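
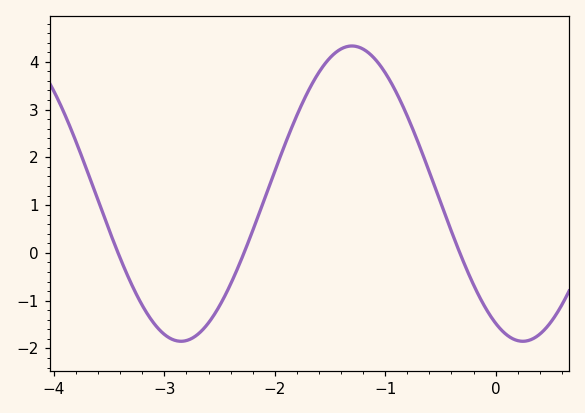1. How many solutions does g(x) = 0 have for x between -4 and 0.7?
3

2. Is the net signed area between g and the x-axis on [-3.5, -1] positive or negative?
positive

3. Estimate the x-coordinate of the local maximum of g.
-1.3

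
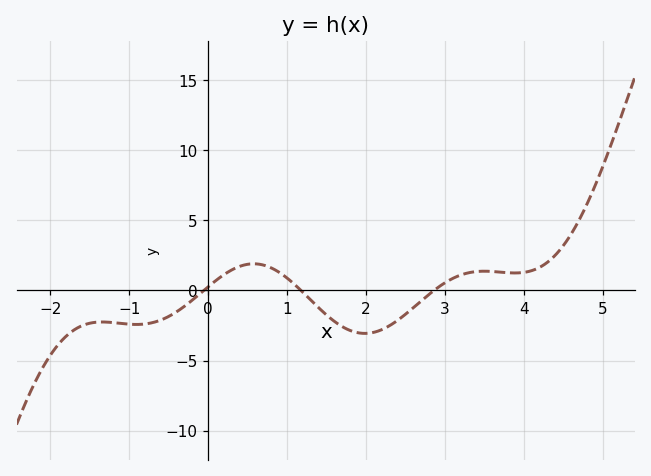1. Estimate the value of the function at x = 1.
0.884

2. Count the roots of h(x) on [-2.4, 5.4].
3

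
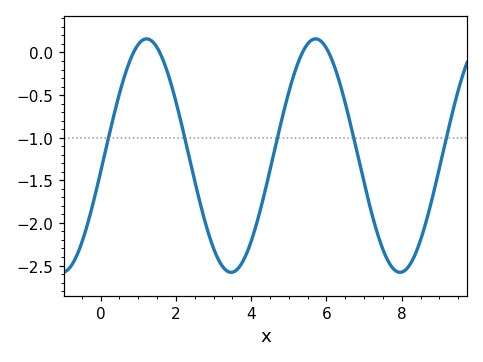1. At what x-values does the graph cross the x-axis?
0.8, 1.6, 5.4, 6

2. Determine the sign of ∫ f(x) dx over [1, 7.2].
negative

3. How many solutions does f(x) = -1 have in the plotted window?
5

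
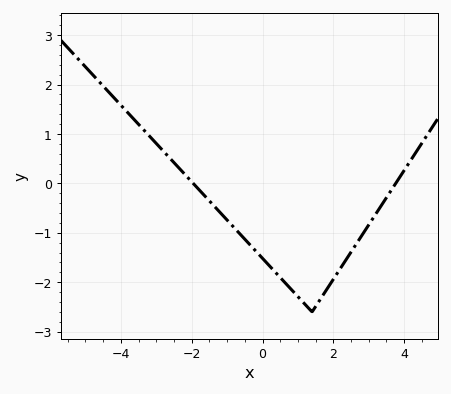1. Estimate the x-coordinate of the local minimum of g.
1.4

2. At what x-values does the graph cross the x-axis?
-2, 3.8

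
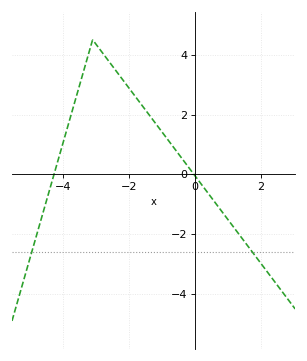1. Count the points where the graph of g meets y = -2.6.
2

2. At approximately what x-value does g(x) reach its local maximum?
-3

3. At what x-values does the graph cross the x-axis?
-4.2, 0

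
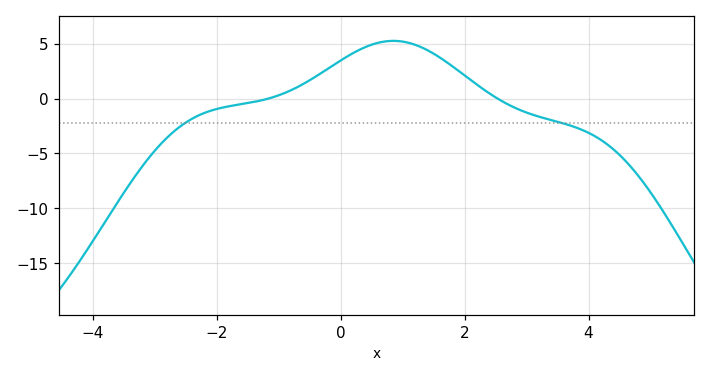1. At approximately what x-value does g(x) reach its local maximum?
0.8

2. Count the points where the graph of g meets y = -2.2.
2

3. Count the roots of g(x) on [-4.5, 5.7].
2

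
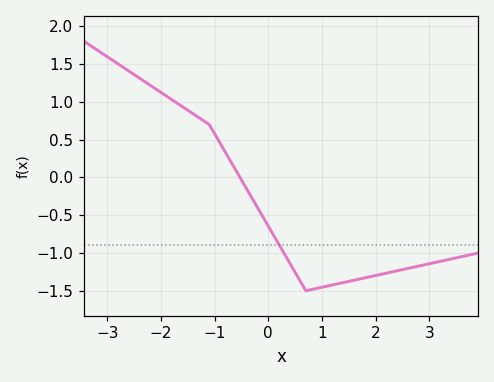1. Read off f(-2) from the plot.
1.12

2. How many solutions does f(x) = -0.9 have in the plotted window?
1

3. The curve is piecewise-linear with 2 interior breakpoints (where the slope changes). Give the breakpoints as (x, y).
(-1.1, 0.7); (0.7, -1.5)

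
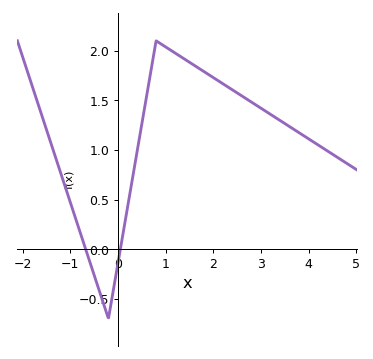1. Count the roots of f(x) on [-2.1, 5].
2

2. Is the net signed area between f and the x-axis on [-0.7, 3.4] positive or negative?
positive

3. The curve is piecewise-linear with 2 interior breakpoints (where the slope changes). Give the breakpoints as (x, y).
(-0.2, -0.7); (0.8, 2.1)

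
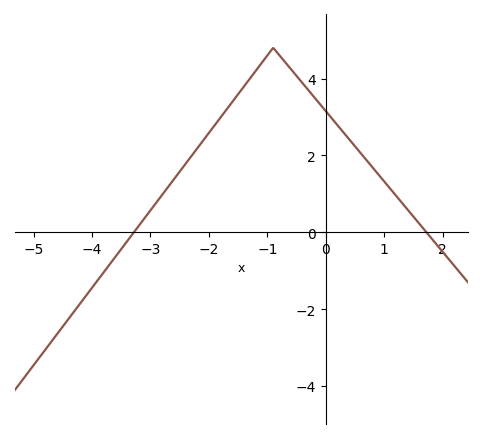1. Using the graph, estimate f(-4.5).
-2.45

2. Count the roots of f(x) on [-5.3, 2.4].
2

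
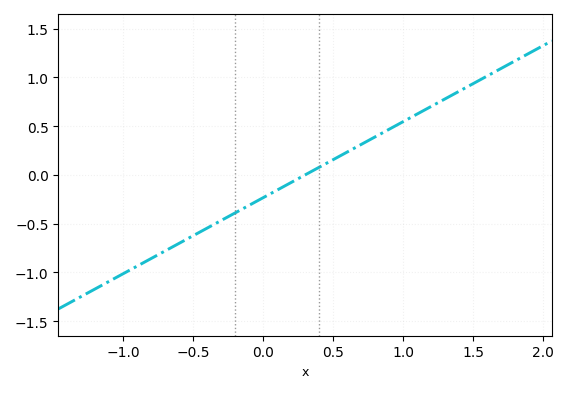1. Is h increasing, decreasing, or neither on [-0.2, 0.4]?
increasing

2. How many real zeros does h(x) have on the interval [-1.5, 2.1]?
1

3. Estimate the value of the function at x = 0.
-0.234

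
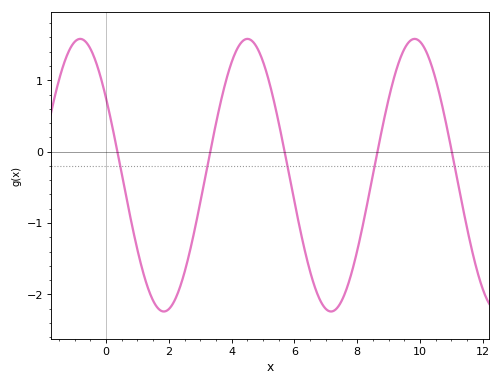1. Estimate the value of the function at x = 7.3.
-2.2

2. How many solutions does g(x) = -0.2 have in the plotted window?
5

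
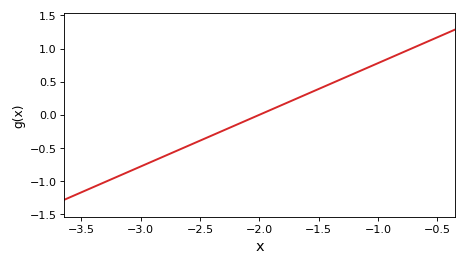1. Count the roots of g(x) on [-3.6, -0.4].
1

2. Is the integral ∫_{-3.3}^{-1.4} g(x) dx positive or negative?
negative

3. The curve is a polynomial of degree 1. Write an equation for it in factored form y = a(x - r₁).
y = 0.78(x + 2)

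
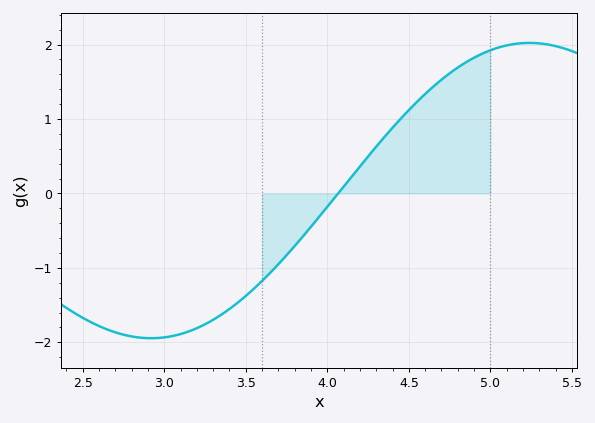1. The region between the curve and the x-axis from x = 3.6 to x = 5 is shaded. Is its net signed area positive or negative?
positive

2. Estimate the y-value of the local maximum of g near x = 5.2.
2.02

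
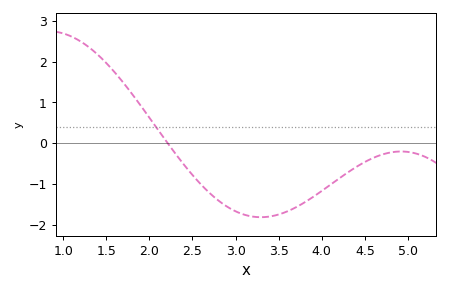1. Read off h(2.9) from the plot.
-1.56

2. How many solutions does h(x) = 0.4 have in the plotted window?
1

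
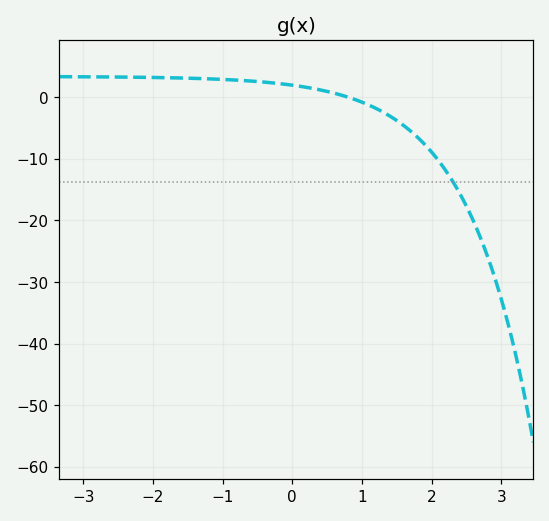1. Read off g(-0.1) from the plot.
2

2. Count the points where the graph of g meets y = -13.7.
1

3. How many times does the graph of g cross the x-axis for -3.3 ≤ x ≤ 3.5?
1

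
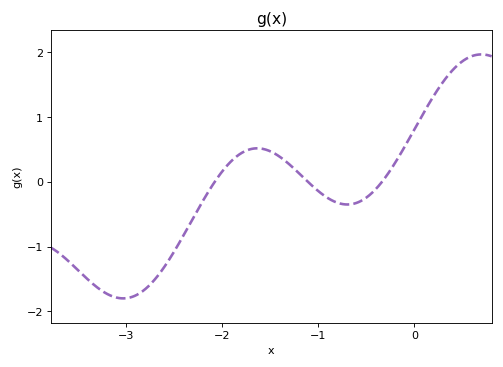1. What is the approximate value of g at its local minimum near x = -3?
-1.8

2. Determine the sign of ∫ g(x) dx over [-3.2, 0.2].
negative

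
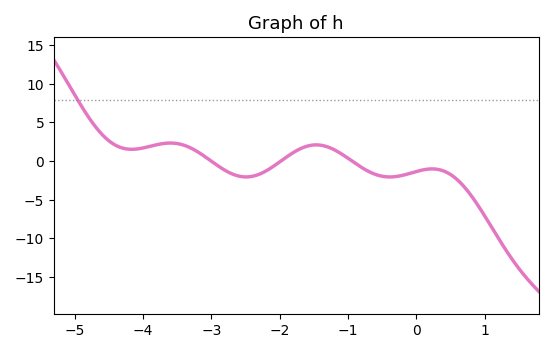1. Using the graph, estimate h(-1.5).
2.09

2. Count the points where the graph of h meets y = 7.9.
1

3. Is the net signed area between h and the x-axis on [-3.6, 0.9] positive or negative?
negative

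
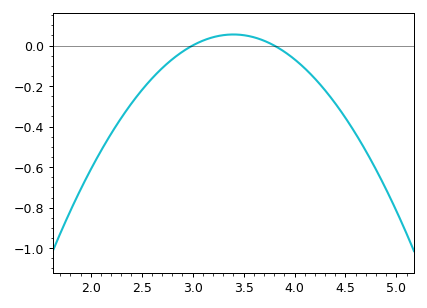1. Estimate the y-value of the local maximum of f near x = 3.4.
0.06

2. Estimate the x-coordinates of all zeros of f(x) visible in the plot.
3, 3.8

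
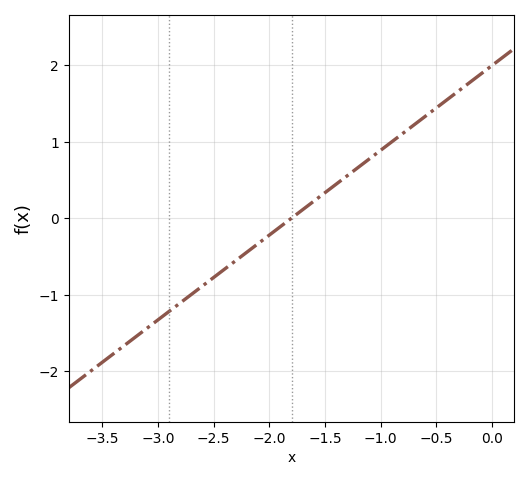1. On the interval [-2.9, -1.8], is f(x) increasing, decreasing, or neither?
increasing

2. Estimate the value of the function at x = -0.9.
1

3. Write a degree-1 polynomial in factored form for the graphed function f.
y = 1.11(x + 1.8)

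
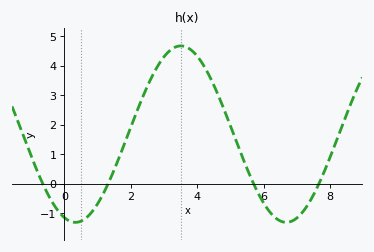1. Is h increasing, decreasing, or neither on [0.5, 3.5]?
increasing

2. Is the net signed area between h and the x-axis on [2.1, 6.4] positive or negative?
positive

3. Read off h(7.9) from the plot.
0.621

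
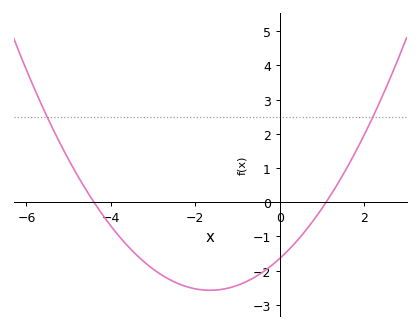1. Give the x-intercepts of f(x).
-4.4, 1.1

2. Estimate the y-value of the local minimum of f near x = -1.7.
-2.57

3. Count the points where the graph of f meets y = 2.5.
2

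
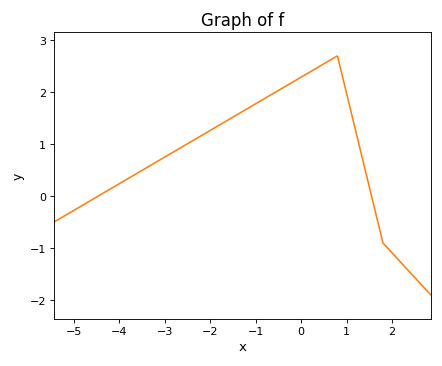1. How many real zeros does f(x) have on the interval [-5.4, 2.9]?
2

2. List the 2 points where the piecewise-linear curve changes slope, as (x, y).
(0.8, 2.7); (1.8, -0.9)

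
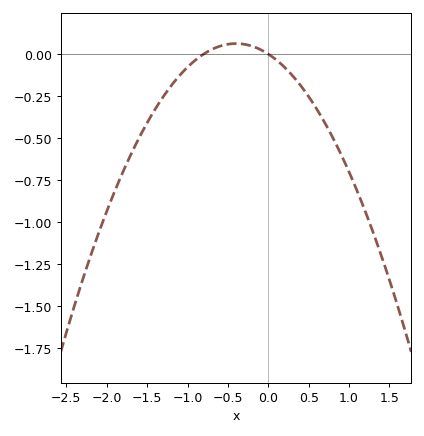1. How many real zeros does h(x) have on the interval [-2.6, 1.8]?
2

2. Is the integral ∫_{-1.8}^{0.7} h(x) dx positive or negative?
negative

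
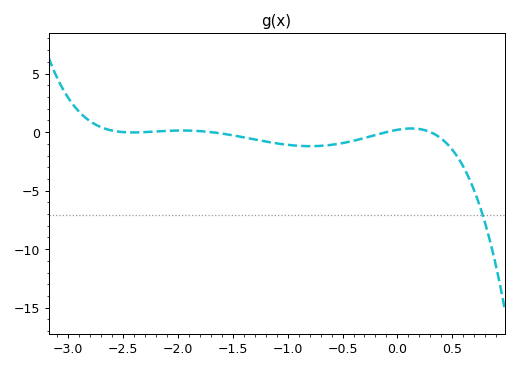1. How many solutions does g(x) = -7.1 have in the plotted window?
1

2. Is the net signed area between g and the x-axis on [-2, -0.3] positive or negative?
negative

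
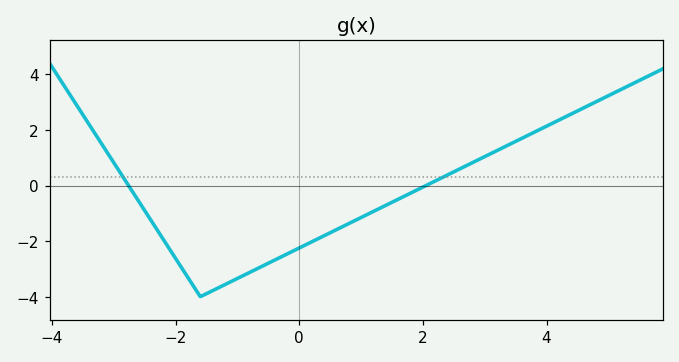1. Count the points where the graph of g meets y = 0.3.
2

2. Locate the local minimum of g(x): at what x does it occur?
-1.6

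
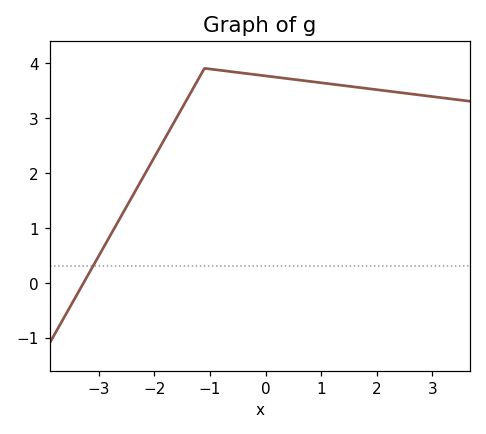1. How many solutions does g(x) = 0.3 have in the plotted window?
1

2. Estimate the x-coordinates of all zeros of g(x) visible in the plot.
-3.27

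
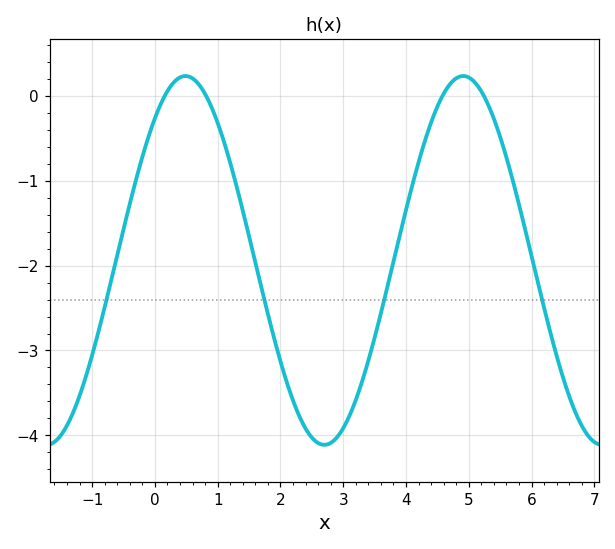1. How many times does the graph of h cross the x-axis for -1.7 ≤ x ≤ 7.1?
4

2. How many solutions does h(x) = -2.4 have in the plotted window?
4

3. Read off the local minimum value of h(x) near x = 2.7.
-4.1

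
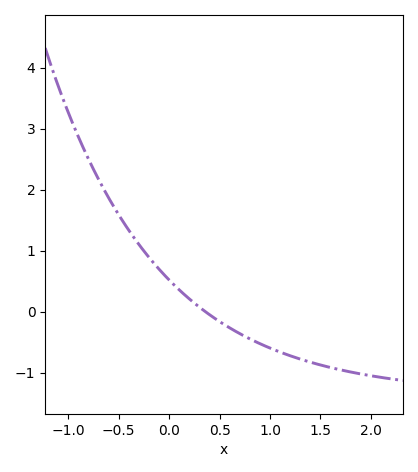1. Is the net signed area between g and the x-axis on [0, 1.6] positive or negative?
negative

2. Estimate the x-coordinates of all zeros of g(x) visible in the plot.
0.36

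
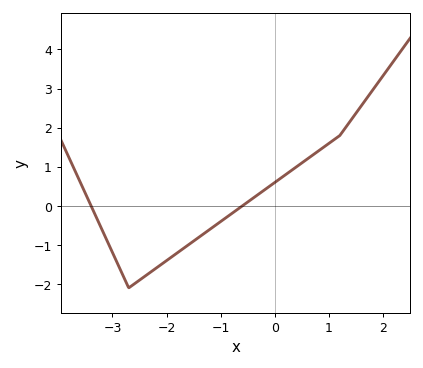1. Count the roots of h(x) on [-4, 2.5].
2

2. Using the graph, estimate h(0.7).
1.3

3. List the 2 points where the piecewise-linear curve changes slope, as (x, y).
(-2.7, -2.1); (1.2, 1.8)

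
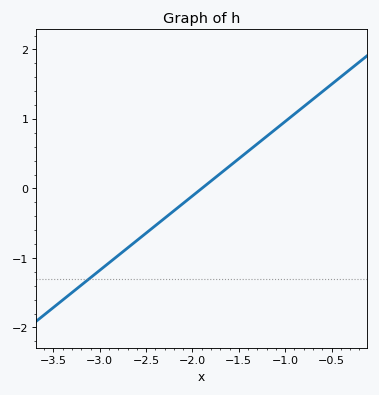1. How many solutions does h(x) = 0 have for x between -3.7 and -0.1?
1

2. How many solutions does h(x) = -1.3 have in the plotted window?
1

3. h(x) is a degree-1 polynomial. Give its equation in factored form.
y = 1.07(x + 1.9)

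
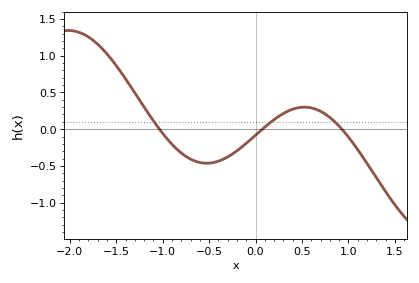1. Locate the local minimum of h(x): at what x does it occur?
-0.526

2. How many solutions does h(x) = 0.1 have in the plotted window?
3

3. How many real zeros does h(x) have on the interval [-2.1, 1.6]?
3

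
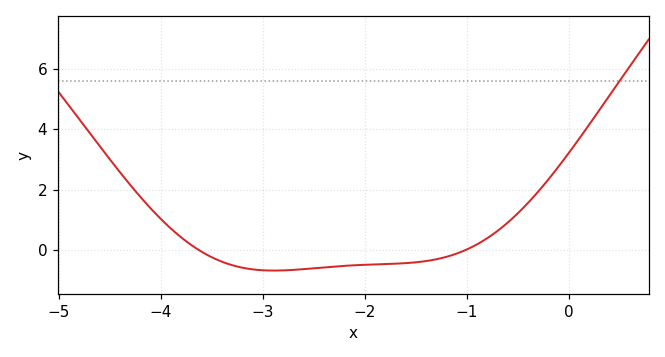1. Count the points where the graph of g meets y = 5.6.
1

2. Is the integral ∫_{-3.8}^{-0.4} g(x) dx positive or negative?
negative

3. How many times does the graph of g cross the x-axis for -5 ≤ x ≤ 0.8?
2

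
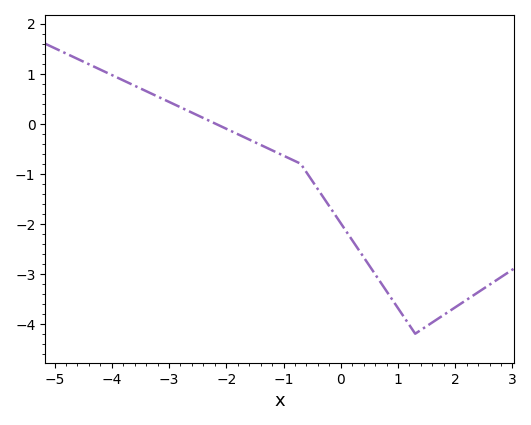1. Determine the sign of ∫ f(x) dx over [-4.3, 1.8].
negative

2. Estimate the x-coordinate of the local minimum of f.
1.2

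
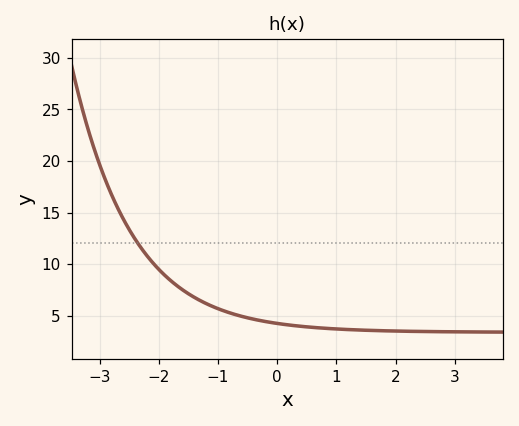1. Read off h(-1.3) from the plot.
6.45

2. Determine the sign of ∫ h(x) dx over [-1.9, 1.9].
positive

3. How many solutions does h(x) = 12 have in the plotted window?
1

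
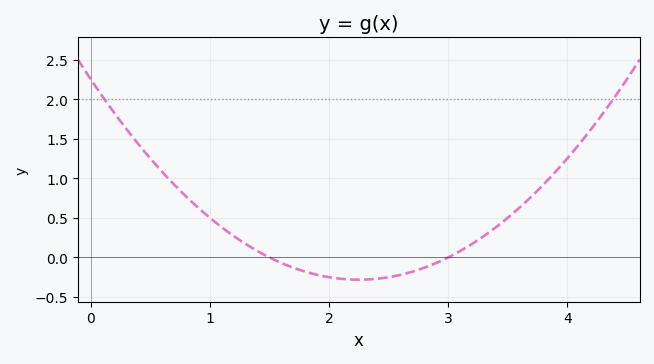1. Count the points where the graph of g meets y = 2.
2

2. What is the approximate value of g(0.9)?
0.65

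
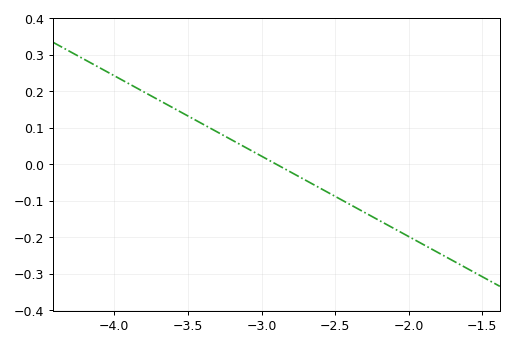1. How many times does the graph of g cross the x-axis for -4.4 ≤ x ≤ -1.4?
1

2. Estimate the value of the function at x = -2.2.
-0.15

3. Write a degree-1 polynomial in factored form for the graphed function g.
y = -0.22(x + 2.9)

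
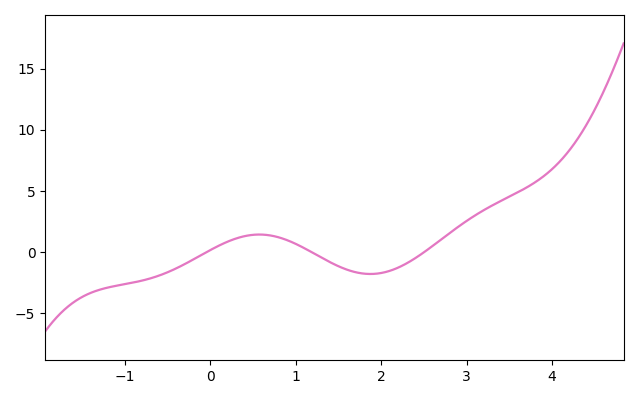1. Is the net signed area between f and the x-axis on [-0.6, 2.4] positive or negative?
negative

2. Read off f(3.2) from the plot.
3.5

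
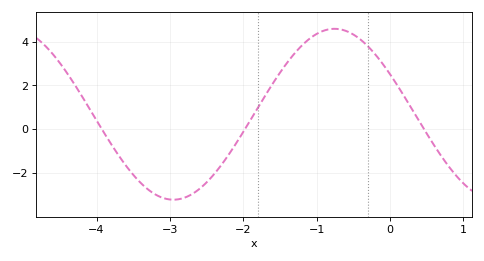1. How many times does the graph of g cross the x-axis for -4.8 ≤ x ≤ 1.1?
3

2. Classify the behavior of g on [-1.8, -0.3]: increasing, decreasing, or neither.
neither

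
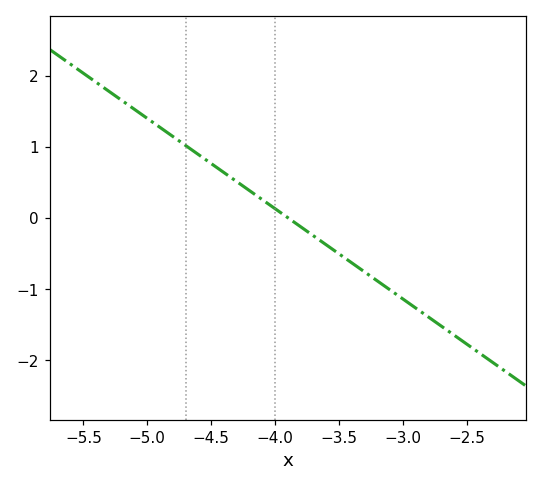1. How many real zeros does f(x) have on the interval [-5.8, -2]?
1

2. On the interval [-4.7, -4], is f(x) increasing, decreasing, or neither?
decreasing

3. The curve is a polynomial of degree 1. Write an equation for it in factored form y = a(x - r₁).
y = -1.27(x + 3.9)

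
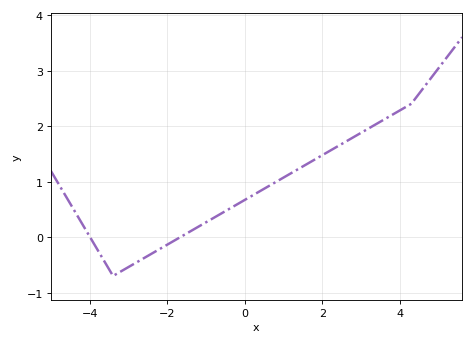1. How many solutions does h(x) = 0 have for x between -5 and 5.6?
2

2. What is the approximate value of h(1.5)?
1.27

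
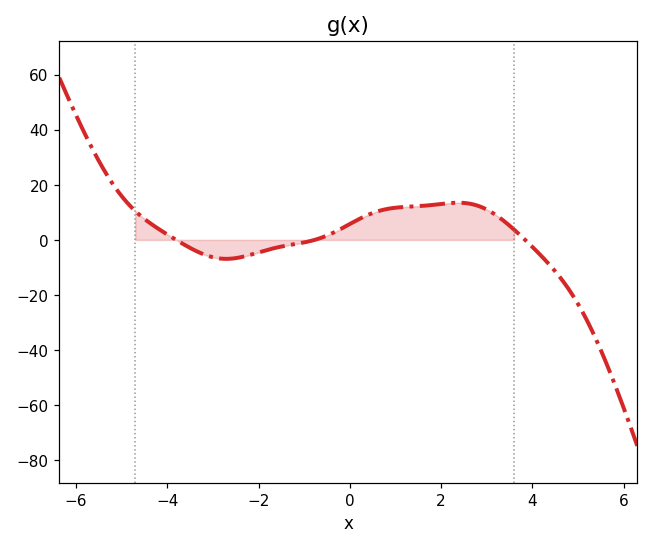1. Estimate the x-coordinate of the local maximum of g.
2.38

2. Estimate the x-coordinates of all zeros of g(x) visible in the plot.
-3.81, -0.769, 3.84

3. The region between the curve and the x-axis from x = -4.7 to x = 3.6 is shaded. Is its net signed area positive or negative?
positive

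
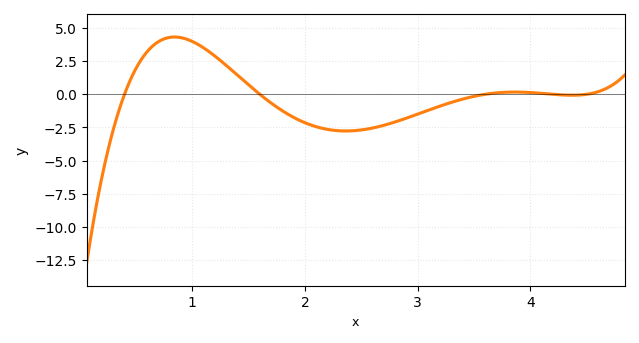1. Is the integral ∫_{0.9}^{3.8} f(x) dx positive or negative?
negative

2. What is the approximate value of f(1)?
3.98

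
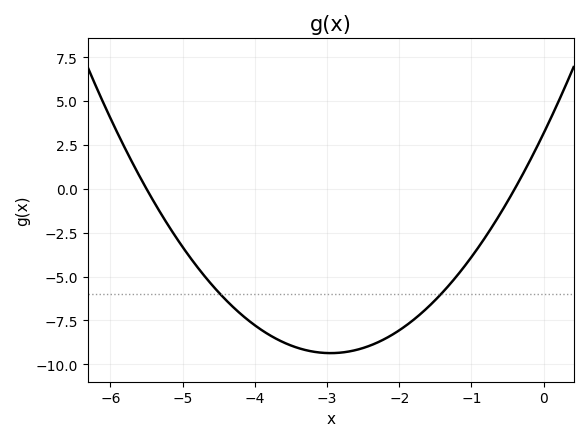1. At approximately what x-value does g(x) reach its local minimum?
-2.95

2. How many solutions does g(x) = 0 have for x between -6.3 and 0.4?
2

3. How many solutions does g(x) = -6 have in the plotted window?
2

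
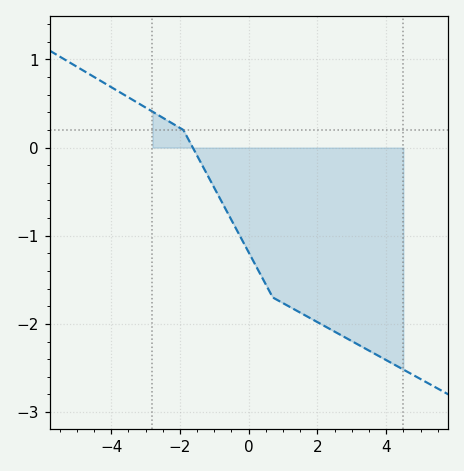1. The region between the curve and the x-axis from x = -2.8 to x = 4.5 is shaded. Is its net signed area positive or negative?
negative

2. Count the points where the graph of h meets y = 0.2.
1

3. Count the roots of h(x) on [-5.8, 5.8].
1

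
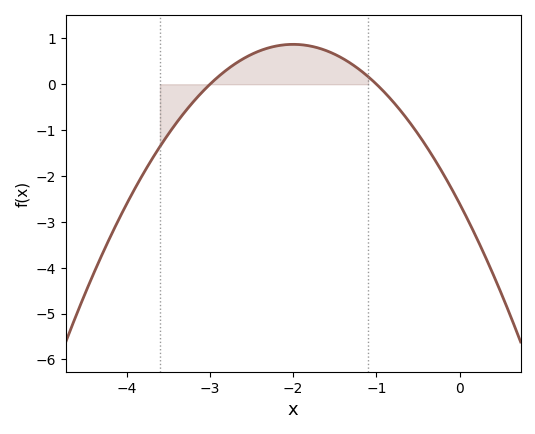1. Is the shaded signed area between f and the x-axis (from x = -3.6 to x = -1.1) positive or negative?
positive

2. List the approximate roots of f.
-3, -1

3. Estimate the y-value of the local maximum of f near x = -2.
0.9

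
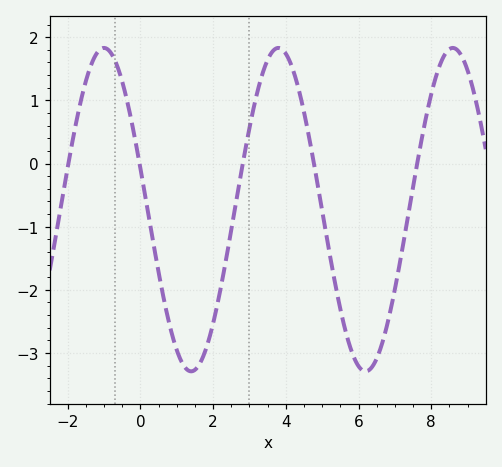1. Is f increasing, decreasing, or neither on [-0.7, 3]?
neither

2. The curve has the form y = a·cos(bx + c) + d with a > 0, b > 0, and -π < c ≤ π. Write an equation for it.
y = 2.56cos(1.31x + 1.31) - 0.73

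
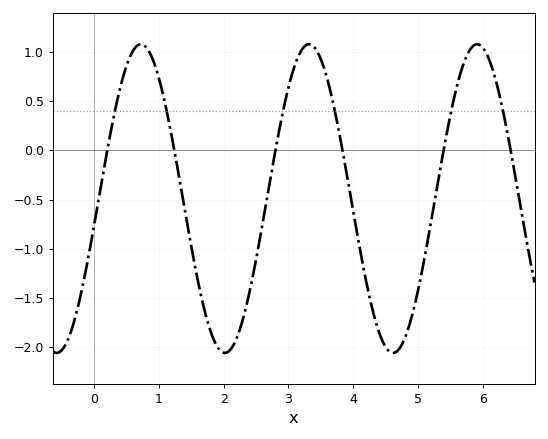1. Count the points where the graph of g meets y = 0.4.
6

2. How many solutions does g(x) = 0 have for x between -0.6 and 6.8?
6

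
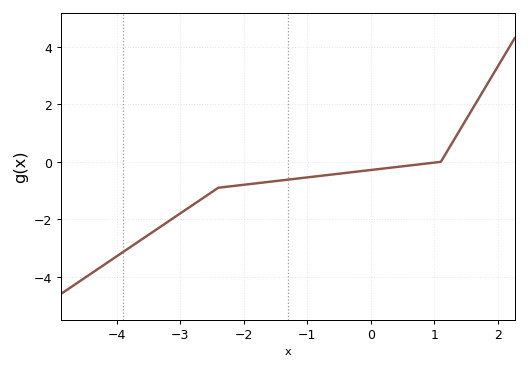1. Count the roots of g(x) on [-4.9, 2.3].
1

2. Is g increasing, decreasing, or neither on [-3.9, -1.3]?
increasing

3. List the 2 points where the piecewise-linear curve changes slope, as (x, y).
(-2.4, -0.9); (1.1, 0)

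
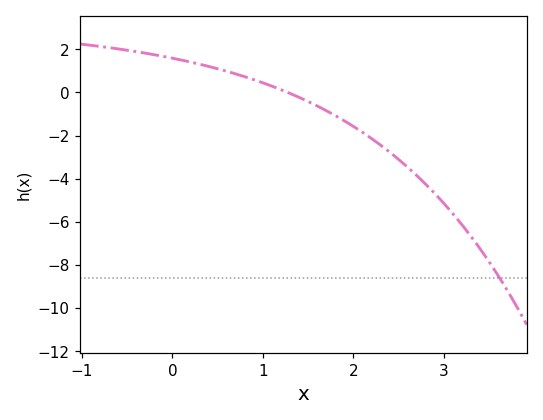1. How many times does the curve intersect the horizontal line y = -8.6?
1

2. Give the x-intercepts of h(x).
1.3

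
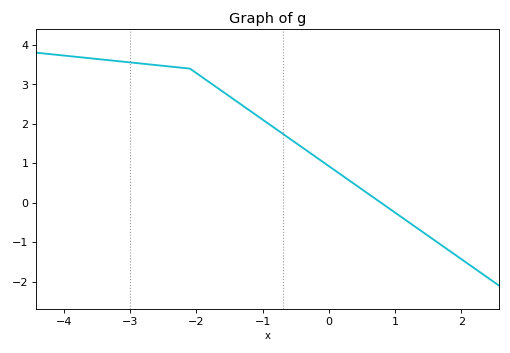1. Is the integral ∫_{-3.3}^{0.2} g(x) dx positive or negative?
positive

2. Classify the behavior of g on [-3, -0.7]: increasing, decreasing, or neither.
decreasing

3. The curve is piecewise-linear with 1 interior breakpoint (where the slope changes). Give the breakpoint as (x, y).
(-2.1, 3.4)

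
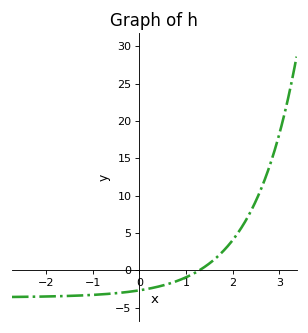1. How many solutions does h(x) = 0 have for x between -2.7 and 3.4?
1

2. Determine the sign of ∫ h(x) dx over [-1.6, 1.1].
negative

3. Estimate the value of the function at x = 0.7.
-1.5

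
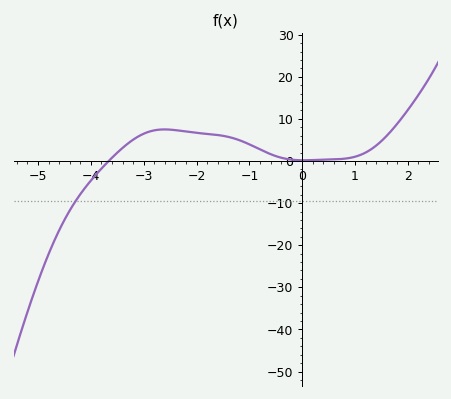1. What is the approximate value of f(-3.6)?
1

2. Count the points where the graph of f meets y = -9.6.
1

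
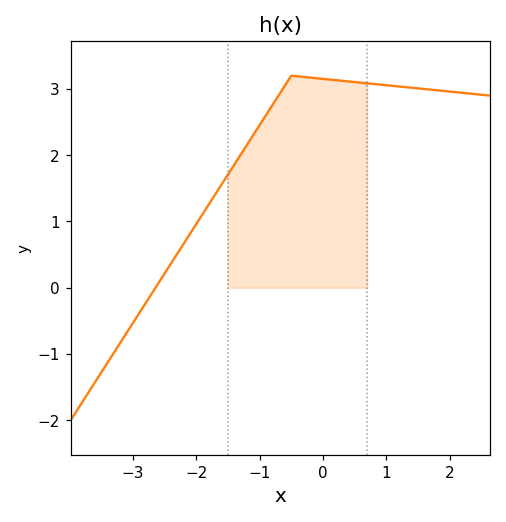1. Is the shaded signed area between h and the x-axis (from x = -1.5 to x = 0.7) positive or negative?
positive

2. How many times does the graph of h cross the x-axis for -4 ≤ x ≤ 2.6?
1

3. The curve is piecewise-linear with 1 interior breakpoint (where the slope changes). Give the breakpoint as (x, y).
(-0.5, 3.2)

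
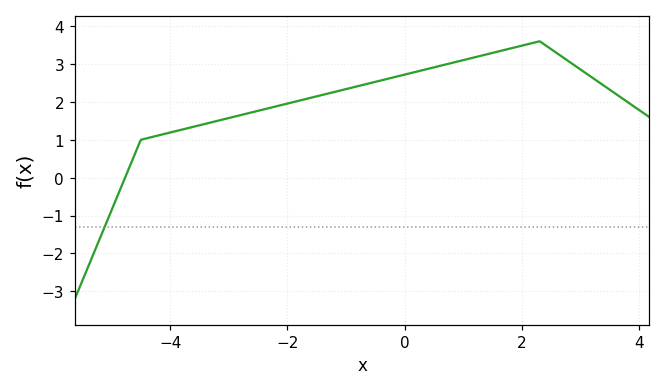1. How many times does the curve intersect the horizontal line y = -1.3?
1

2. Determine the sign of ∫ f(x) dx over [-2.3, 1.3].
positive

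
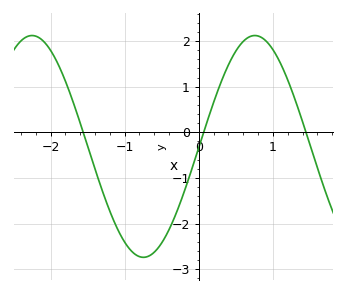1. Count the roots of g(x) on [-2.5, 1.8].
3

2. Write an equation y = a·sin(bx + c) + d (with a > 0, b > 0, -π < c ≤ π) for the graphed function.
y = 2.43sin(2.1x - 0.01) - 0.31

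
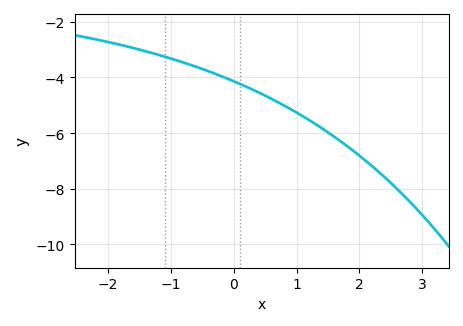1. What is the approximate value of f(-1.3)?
-3.2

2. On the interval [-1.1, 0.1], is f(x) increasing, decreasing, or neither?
decreasing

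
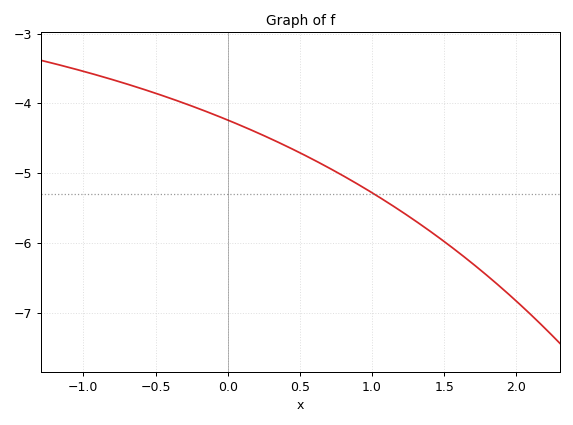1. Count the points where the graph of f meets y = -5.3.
1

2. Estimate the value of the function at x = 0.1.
-4.3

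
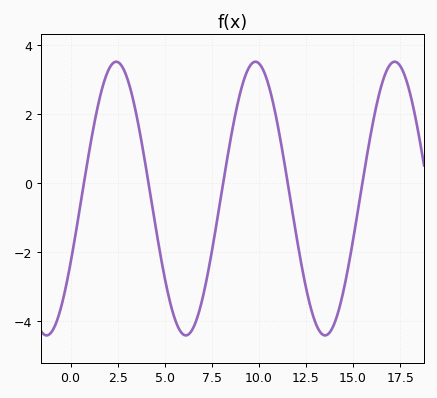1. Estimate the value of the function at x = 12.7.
-3.51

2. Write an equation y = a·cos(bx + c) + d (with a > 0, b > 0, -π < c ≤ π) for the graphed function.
y = 3.97cos(0.85x - 2.06) - 0.45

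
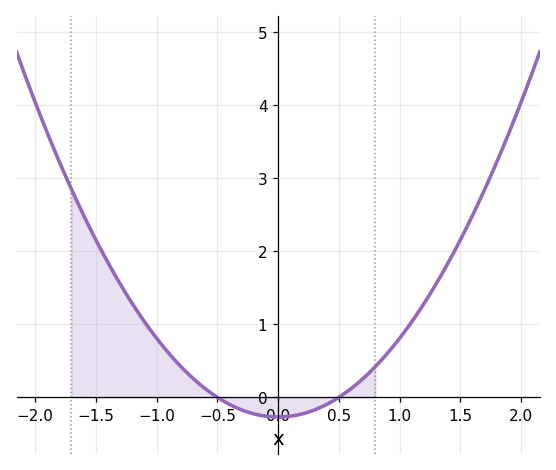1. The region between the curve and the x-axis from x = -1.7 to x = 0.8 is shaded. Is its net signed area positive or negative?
positive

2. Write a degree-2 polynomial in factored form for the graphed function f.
y = 1.08(x + 0.5)(x - 0.5)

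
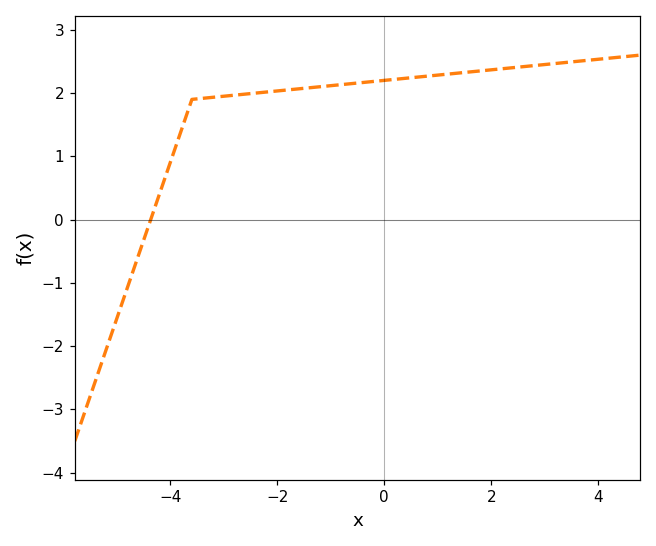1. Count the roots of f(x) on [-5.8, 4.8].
1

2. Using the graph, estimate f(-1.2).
2.1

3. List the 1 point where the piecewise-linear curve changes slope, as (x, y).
(-3.6, 1.9)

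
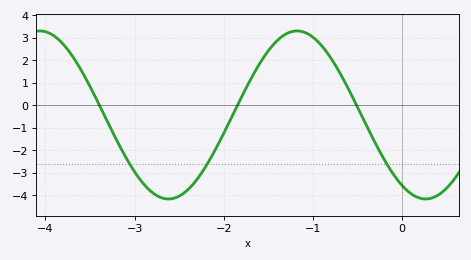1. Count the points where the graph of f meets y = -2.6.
3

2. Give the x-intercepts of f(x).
-3.39, -1.85, -0.511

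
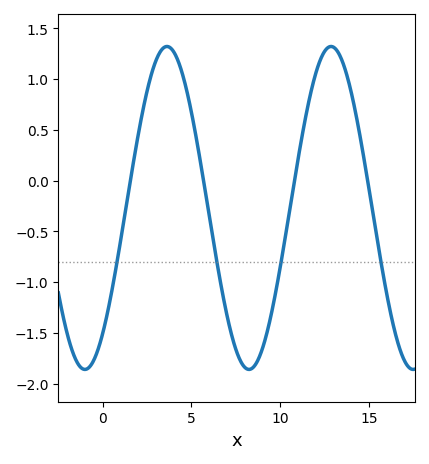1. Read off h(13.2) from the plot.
1.3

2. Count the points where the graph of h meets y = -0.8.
4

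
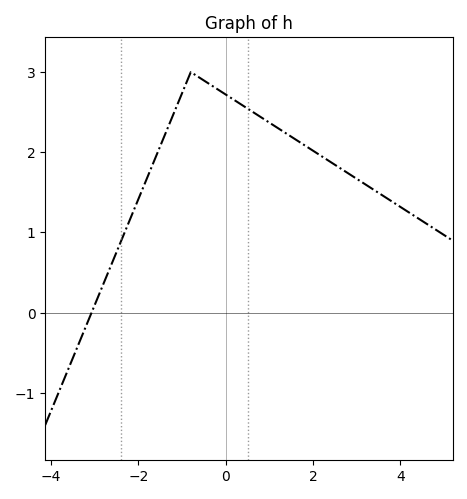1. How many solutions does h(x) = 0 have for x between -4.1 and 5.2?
1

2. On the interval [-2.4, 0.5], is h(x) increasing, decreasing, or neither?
neither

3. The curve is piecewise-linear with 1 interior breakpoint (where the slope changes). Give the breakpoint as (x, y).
(-0.8, 3)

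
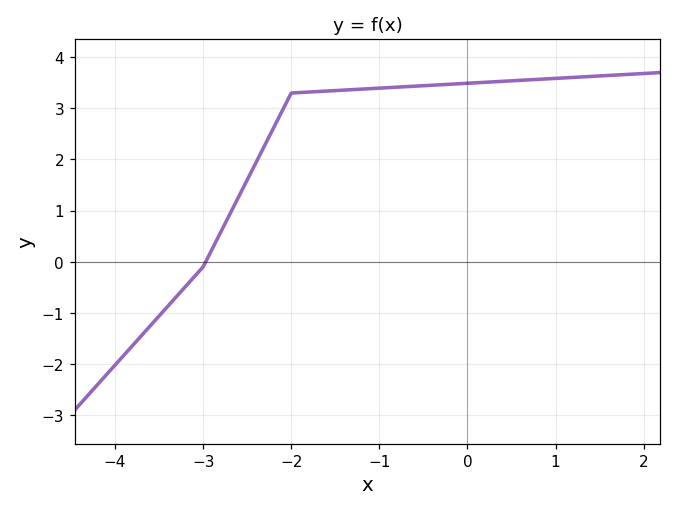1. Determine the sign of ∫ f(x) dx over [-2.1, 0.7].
positive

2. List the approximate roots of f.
-2.97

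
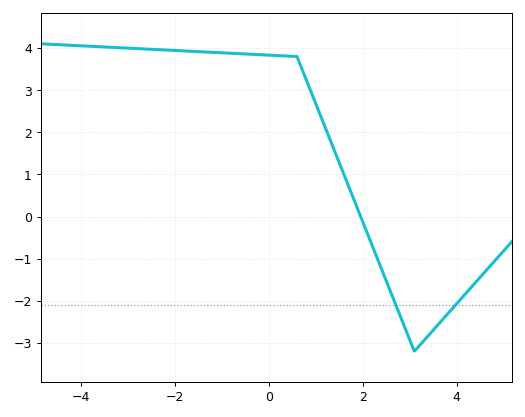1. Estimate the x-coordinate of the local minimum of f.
3.2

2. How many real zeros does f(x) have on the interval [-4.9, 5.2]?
1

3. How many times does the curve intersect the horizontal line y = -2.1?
2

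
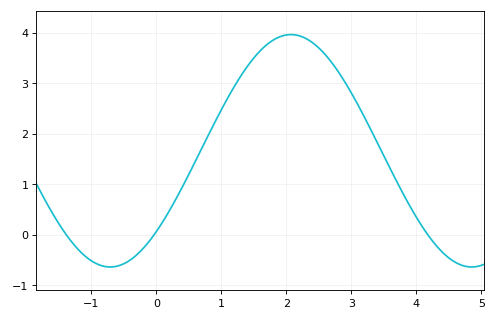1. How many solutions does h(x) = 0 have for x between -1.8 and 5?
3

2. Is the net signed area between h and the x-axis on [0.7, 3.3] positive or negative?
positive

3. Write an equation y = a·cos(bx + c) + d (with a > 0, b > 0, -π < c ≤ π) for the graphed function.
y = 2.3cos(1.13x - 2.34) + 1.66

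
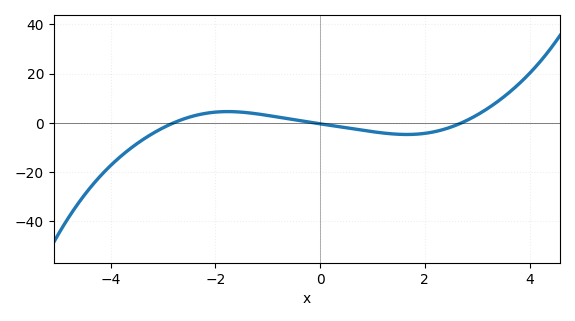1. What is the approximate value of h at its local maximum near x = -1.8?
4.55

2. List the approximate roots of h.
-2.79, -0.129, 2.7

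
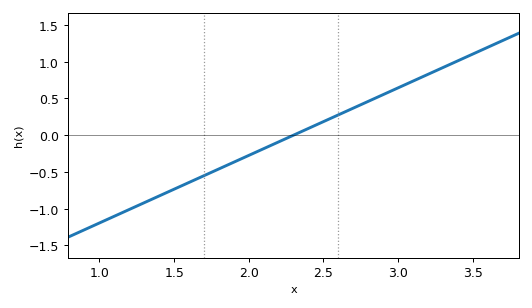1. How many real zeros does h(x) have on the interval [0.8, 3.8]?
1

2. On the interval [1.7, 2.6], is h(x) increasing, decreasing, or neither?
increasing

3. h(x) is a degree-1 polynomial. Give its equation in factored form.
y = 0.92(x - 2.3)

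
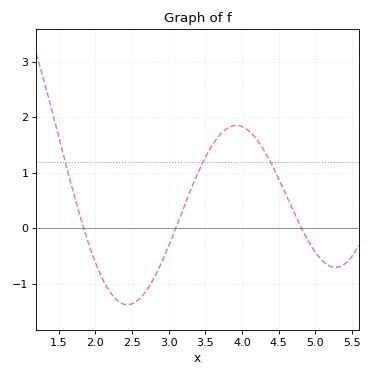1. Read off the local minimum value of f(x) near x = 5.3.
-0.7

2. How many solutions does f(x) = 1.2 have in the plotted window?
3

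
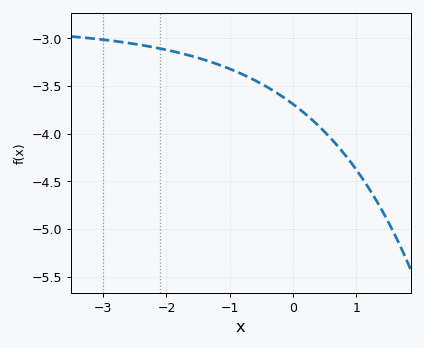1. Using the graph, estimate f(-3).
-3.01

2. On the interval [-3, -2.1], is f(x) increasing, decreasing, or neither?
decreasing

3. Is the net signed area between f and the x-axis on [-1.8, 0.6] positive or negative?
negative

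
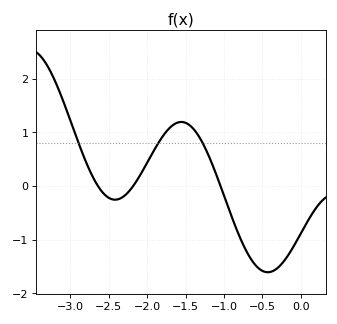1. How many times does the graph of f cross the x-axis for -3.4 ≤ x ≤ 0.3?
3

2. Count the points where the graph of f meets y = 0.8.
3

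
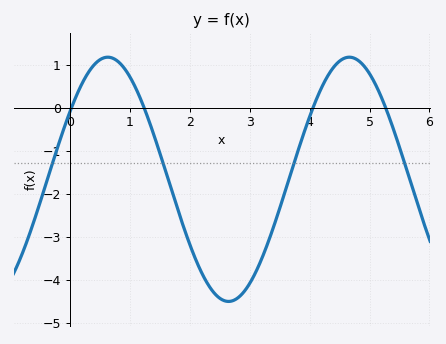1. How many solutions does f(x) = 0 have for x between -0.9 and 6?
4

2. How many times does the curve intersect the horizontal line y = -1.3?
4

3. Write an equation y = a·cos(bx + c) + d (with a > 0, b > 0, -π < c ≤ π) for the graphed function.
y = 2.84cos(1.6x - 0.99) - 1.67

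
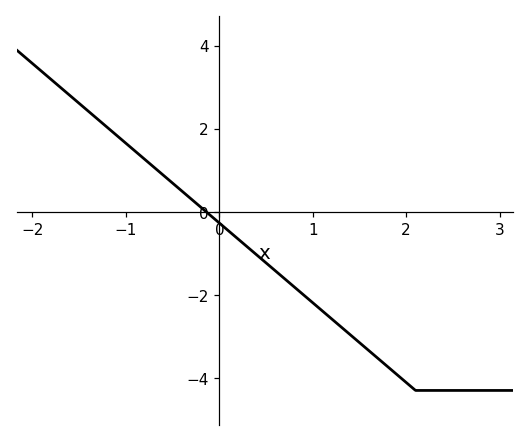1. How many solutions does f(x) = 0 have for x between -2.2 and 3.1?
1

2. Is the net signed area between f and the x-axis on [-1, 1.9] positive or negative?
negative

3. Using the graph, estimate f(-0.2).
0.2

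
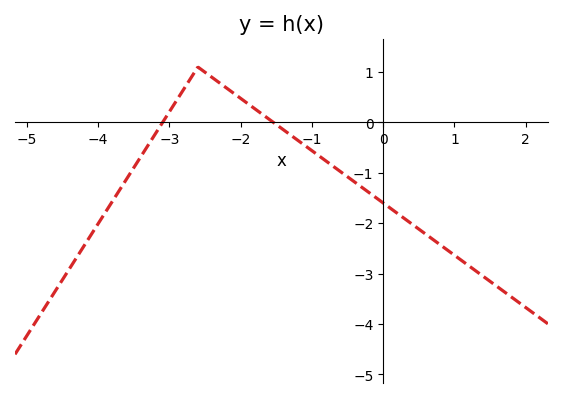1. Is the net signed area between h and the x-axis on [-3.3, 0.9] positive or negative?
negative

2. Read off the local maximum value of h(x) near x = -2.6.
1.1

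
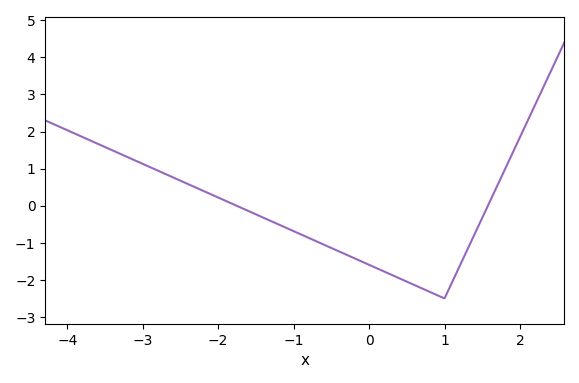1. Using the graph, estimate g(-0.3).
-1.32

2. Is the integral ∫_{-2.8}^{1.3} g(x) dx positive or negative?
negative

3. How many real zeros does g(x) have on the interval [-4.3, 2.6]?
2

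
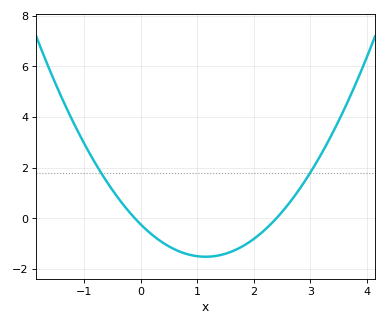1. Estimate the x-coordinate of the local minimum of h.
1.15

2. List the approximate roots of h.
-0.1, 2.4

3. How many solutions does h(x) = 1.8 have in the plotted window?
2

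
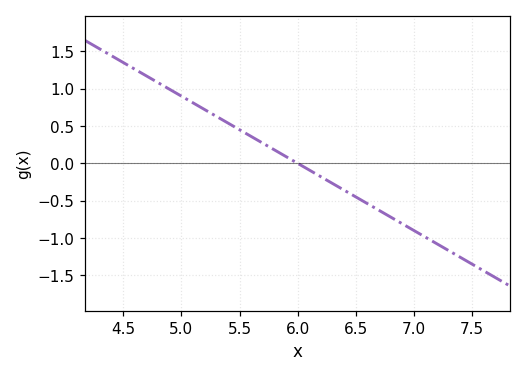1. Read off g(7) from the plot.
-0.9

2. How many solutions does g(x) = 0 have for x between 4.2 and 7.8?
1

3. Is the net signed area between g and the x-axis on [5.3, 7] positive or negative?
negative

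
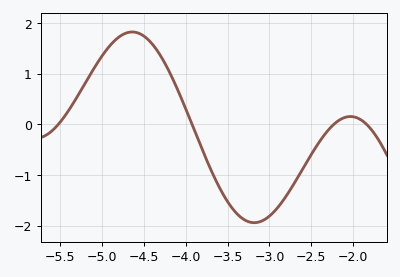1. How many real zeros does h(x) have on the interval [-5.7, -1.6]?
4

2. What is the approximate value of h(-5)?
1.35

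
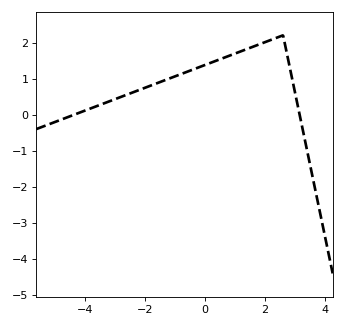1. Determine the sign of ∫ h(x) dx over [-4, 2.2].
positive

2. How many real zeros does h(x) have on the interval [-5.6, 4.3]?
2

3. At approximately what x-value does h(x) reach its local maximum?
2.6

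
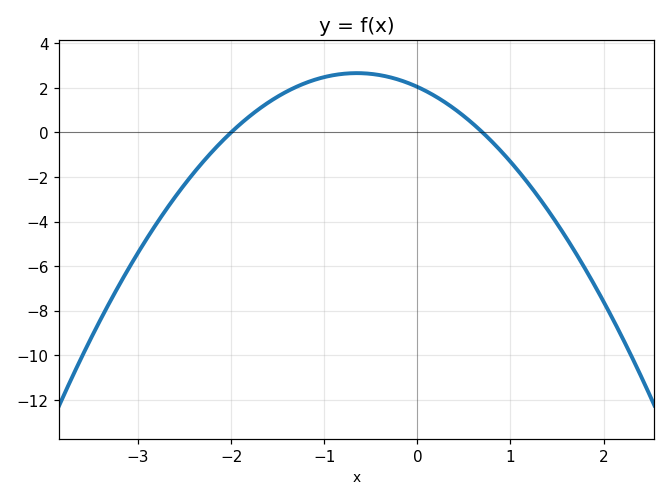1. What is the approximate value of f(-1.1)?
2.4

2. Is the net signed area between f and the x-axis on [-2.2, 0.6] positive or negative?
positive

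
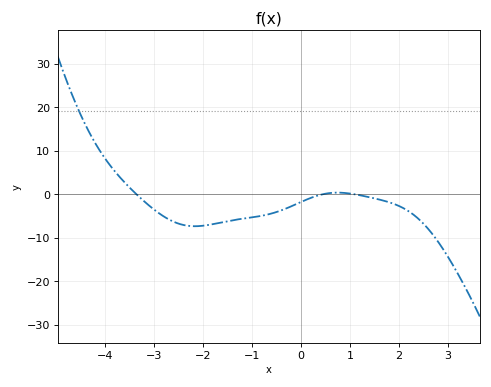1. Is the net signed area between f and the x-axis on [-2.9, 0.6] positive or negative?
negative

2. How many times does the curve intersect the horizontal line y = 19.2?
1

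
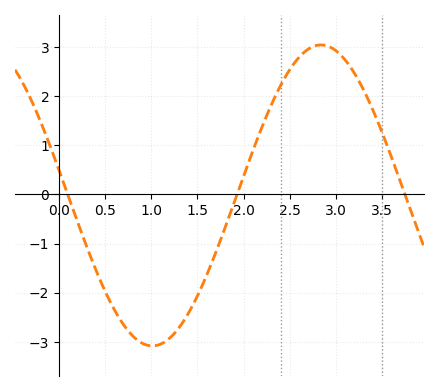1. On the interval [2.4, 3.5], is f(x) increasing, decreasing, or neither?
neither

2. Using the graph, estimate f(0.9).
-3.02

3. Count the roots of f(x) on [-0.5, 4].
3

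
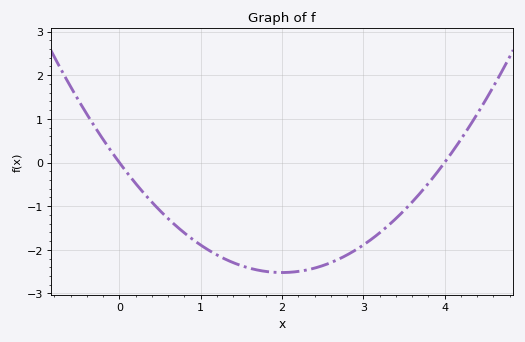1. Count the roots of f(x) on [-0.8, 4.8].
2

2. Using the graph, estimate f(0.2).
-0.5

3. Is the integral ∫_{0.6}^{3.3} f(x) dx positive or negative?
negative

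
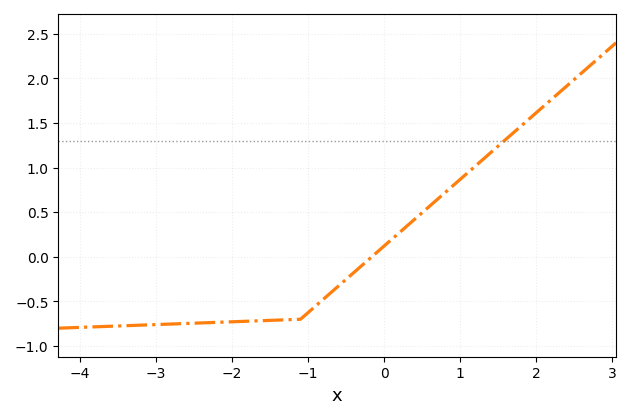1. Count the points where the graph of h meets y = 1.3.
1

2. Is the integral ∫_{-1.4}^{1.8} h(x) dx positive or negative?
positive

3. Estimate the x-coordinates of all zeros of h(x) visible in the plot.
-0.162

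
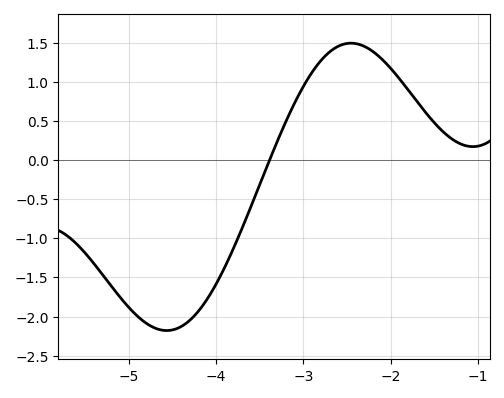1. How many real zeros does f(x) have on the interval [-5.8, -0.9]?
1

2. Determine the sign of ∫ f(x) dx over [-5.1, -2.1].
negative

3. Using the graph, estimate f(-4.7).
-2.15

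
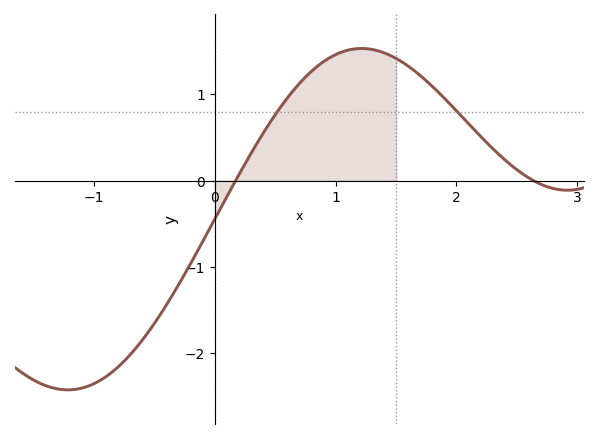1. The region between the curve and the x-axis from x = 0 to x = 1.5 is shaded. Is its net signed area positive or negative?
positive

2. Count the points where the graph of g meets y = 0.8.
2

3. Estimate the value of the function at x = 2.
0.8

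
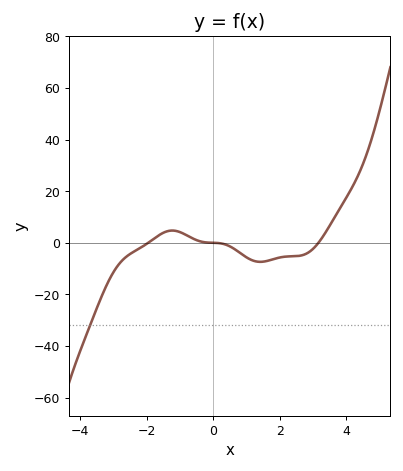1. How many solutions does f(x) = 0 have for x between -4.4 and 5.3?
3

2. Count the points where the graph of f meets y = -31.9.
1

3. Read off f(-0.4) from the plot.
0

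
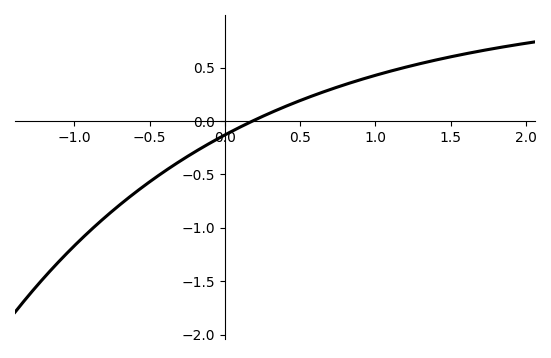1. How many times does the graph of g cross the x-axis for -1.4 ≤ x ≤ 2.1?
1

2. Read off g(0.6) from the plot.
0.25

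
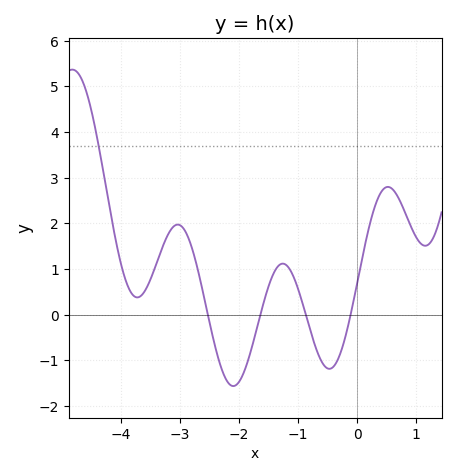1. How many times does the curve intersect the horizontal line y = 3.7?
1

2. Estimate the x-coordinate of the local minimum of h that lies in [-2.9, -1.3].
-2.1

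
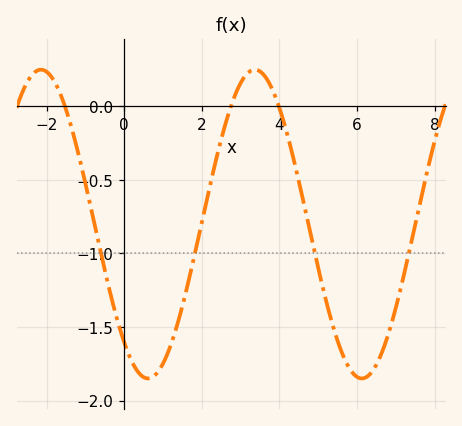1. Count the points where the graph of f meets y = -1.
4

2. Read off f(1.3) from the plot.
-1.55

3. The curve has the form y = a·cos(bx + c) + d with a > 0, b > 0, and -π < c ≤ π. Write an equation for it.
y = 1.05cos(1.1x + 2.4) - 0.8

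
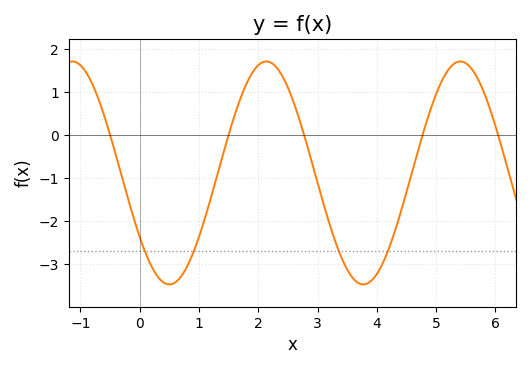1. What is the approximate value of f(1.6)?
0.5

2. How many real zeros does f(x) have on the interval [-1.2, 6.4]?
5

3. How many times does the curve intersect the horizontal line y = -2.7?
4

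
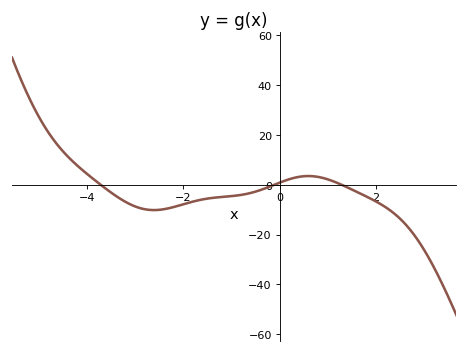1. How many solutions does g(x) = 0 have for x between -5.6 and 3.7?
3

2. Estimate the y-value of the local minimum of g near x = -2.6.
-10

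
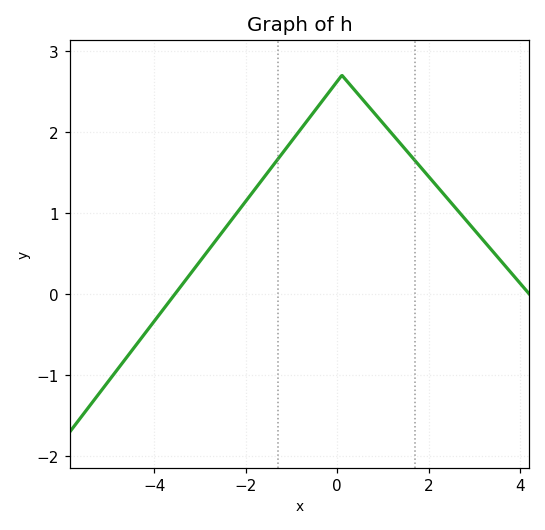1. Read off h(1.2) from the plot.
1.97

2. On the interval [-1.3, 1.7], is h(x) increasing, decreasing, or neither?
neither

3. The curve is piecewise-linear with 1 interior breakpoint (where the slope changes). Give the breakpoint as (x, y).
(0.1, 2.7)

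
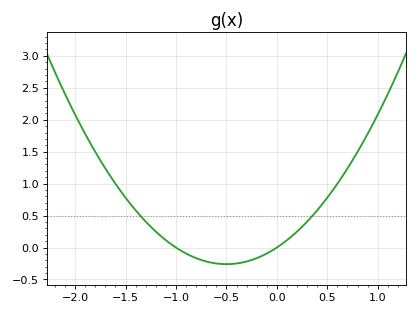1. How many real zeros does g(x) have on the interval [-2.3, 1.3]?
2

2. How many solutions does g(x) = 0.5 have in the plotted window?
2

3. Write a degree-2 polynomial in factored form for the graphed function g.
y = 1.04(x + 1)(x - 0)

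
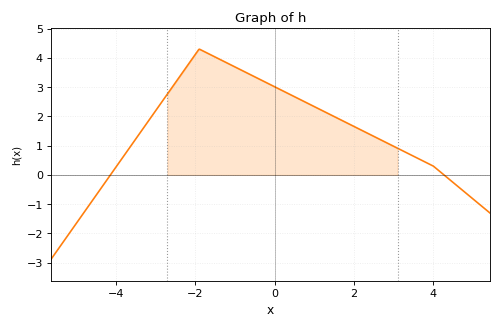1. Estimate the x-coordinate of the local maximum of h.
-1.8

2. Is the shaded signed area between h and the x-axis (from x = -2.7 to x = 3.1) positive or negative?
positive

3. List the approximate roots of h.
-4.2, 4.2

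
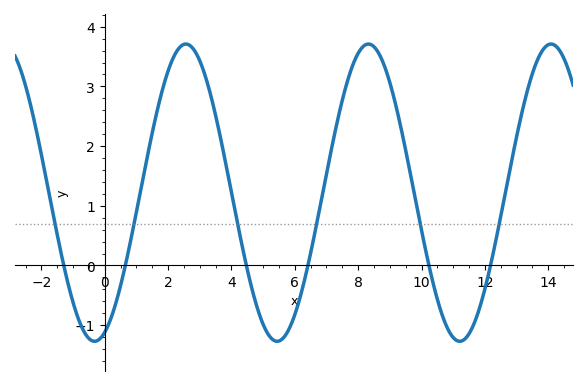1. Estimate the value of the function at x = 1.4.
2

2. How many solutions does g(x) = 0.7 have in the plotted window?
6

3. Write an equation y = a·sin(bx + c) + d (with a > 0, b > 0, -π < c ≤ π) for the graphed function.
y = 2.49sin(1.1x - 1.2) + 1.22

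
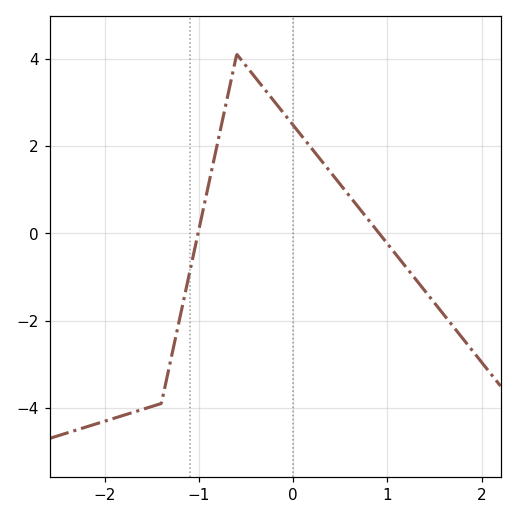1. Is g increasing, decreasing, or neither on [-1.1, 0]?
neither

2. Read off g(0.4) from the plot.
1.4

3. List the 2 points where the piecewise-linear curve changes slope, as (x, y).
(-1.4, -3.9); (-0.6, 4.1)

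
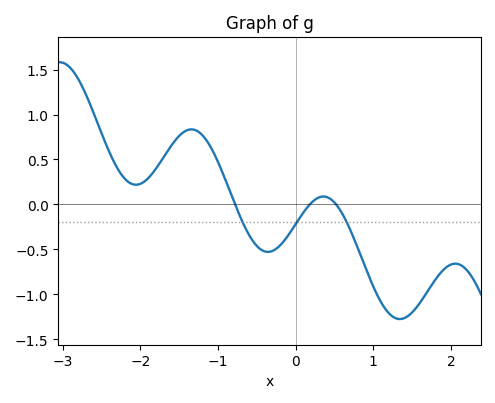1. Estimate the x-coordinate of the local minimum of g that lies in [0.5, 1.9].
1.3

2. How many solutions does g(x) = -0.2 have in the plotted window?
3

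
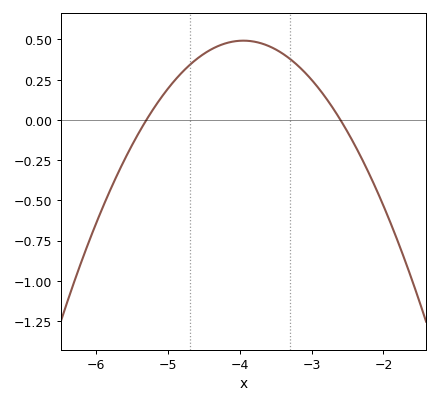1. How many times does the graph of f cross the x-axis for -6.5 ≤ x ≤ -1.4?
2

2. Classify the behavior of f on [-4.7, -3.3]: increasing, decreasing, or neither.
neither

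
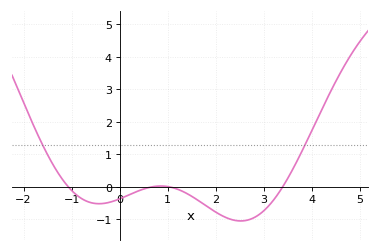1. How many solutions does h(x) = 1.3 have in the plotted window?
2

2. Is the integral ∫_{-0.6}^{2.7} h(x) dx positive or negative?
negative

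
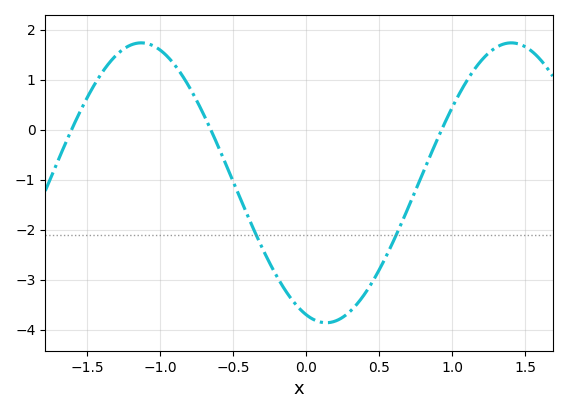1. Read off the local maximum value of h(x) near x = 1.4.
1.74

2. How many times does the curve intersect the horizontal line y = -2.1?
2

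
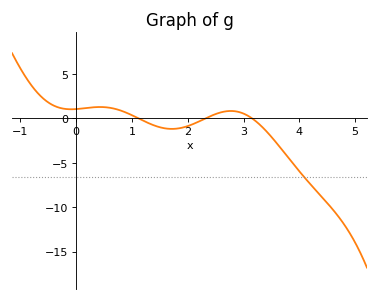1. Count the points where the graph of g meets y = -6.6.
1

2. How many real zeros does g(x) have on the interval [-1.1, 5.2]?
3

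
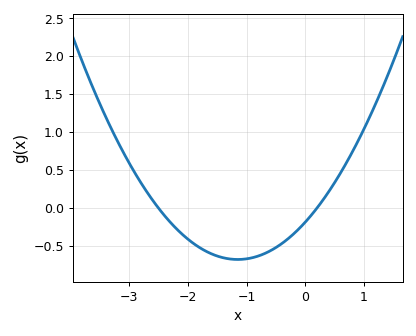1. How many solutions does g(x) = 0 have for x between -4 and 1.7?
2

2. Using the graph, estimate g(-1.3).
-0.666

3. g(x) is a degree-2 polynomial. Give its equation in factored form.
y = 0.37(x + 2.5)(x - 0.2)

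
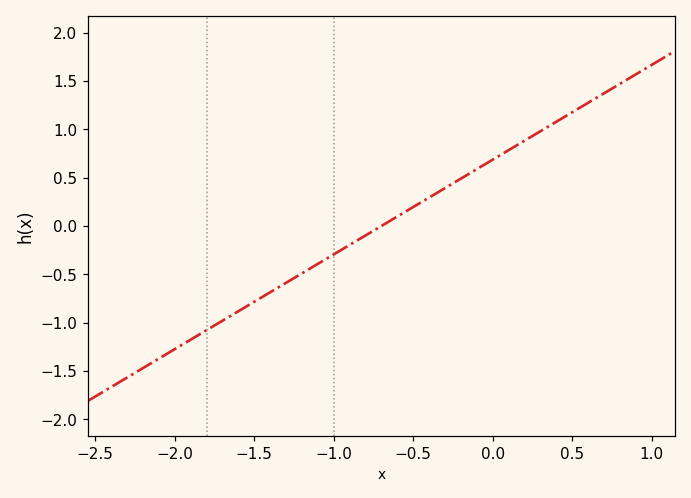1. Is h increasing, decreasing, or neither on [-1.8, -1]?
increasing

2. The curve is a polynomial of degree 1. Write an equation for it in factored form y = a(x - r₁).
y = 0.98(x + 0.7)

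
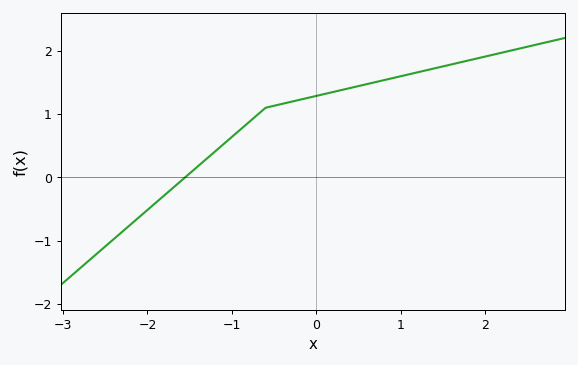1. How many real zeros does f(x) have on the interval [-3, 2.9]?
1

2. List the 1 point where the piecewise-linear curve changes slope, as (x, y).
(-0.6, 1.1)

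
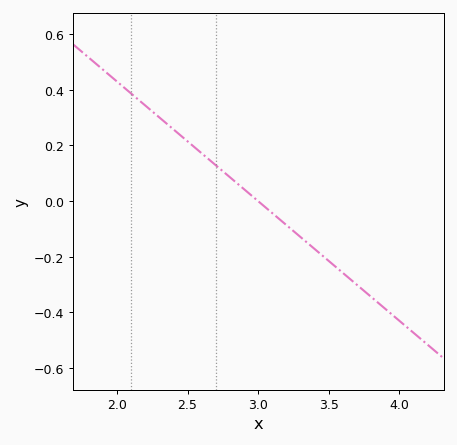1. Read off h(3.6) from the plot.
-0.258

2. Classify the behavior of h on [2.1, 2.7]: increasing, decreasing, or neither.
decreasing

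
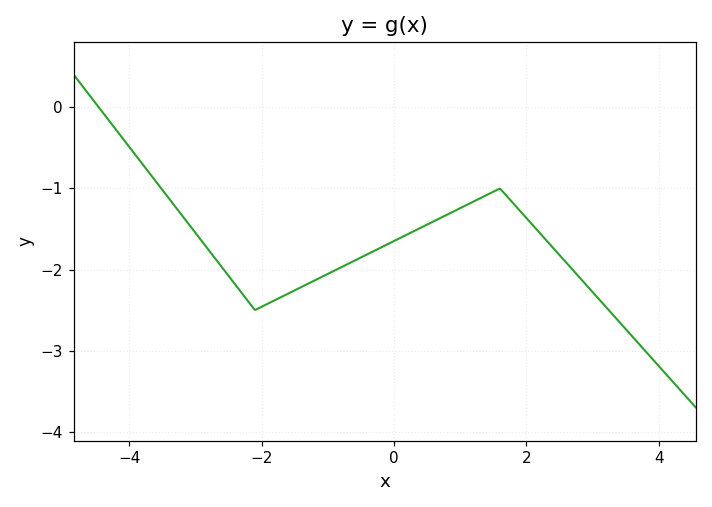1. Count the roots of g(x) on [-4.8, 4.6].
1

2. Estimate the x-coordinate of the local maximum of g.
1.6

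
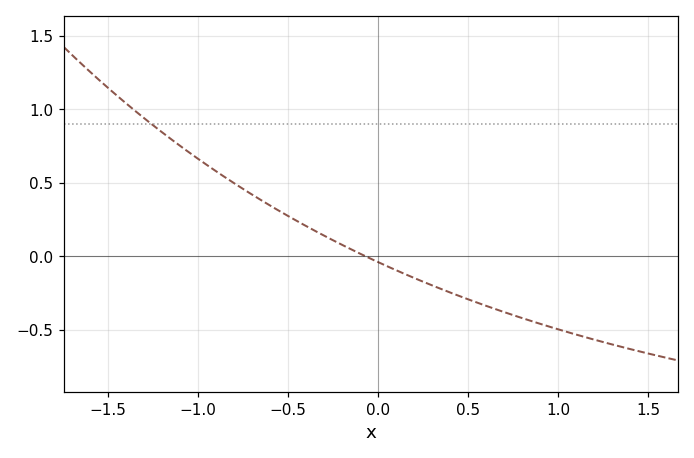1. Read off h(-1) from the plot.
0.664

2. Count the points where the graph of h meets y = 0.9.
1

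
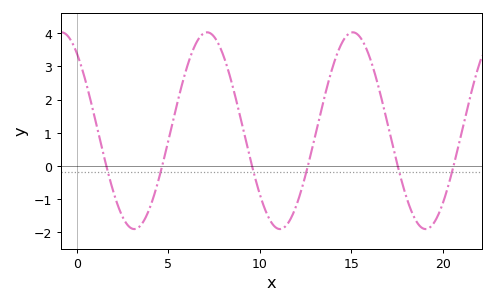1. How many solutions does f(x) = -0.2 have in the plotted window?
6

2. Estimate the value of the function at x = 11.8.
-1.5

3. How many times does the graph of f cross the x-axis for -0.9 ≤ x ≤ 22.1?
6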